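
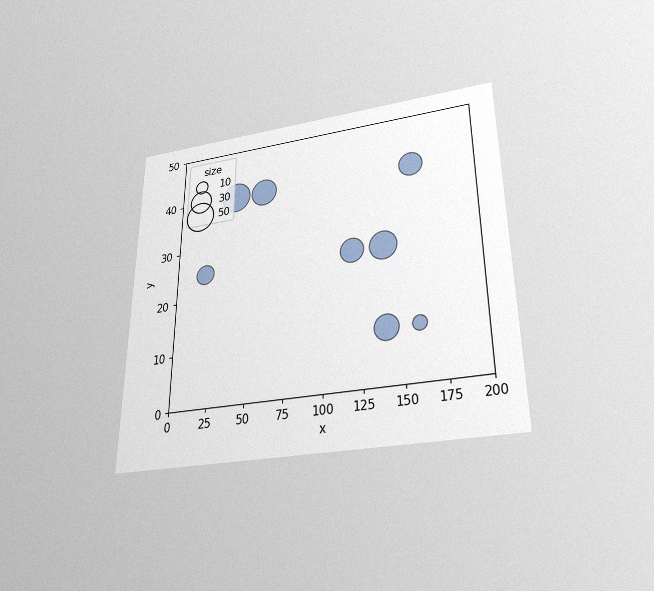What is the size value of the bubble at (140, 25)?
The chart is viewed slightly from below, with some photo noise. Matching the bubble at (140, 25) against the size legend gives 40.

40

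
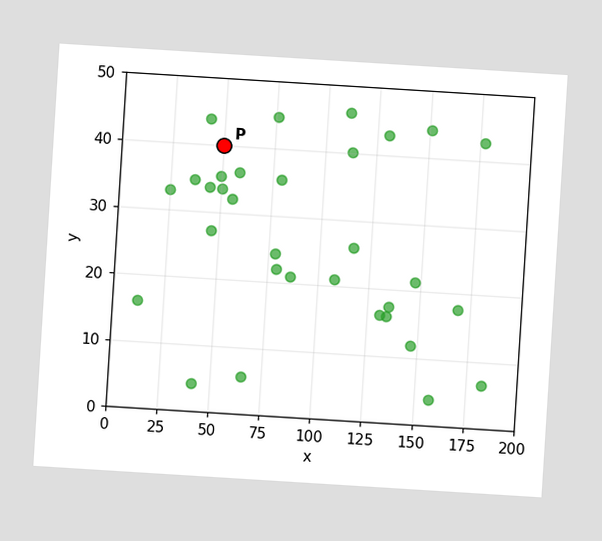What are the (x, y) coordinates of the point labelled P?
The chart is tilted about 4° clockwise. Following the gridlines from P to each axis, P sits at (50, 40).

(50, 40)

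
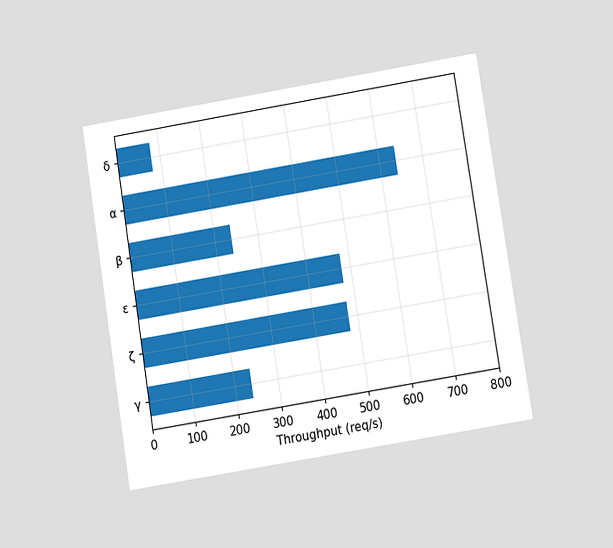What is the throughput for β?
240req/s

The chart is tilted about 9° counter-clockwise and viewed at a slight angle. Reading along the chart's x-axis, the β bar reaches 240req/s.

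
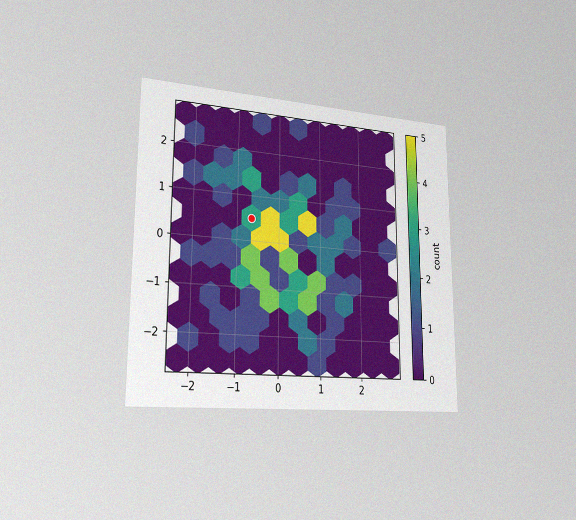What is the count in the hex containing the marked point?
3

The chart is viewed slightly from the left, with some photo noise. The marked hex reads 3 on the colorbar.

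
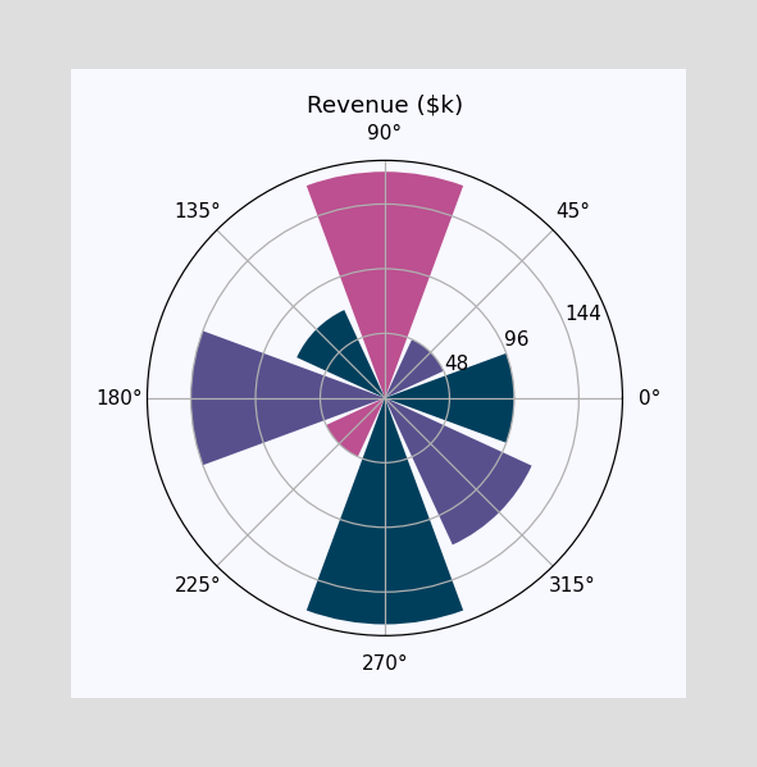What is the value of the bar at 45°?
The bar at 45° reaches $48k on the radial axis.

$48k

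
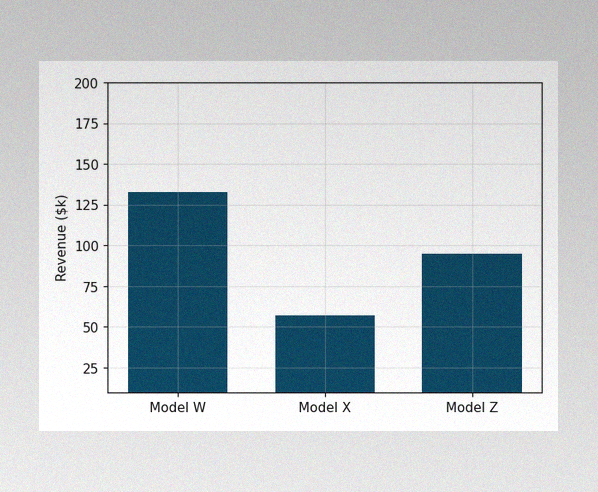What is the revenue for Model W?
The image has some photo noise and uneven lighting. Reading along the chart's y-axis, the Model W bar reaches $133k.

$133k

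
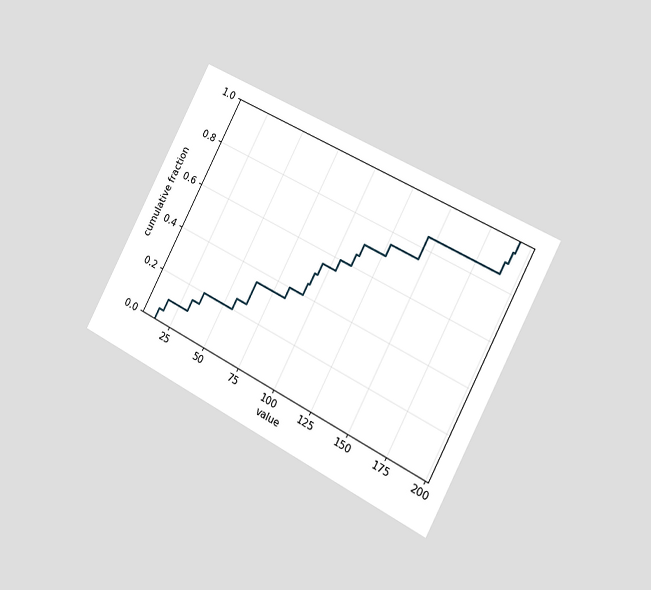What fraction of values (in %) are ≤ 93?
50%

The chart is tilted about 27° clockwise and viewed slightly from the right. At x=93 the ECDF step is at 50%.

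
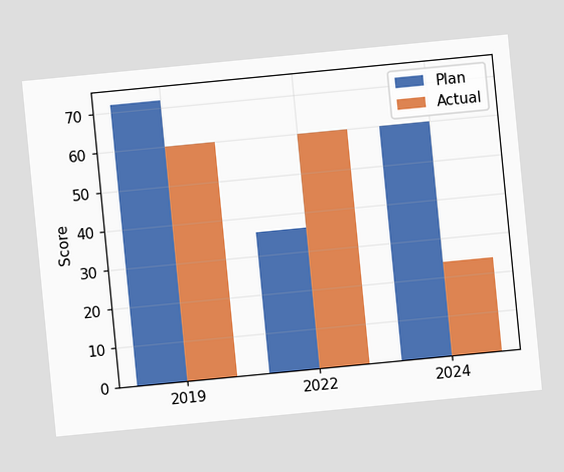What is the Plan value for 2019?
The chart is tilted about 6° counter-clockwise. The Plan bar at 2019 reaches 72 on the y-axis.

72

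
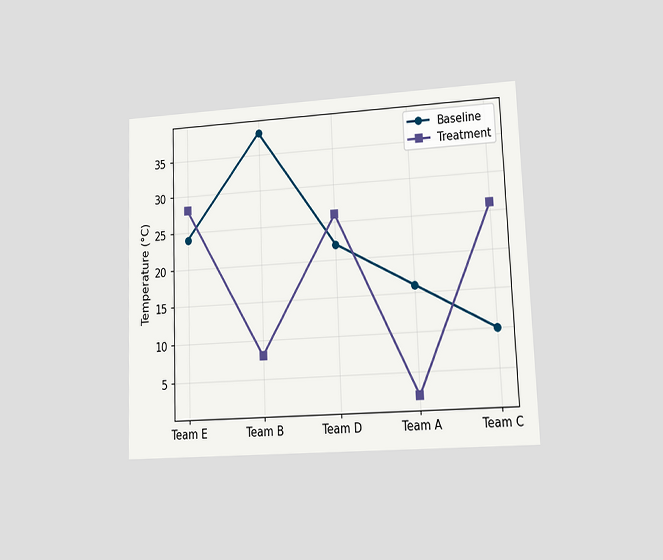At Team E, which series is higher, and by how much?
Treatment, by 4°C

The chart is tilted about 2° counter-clockwise and viewed at a slight angle. At Team E, Treatment sits above the other line by 4°C.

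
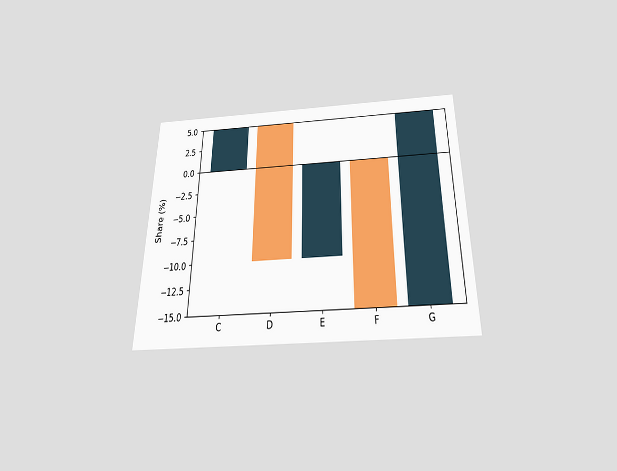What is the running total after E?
0%

The chart is viewed slightly from below. After E the running total reaches 0%.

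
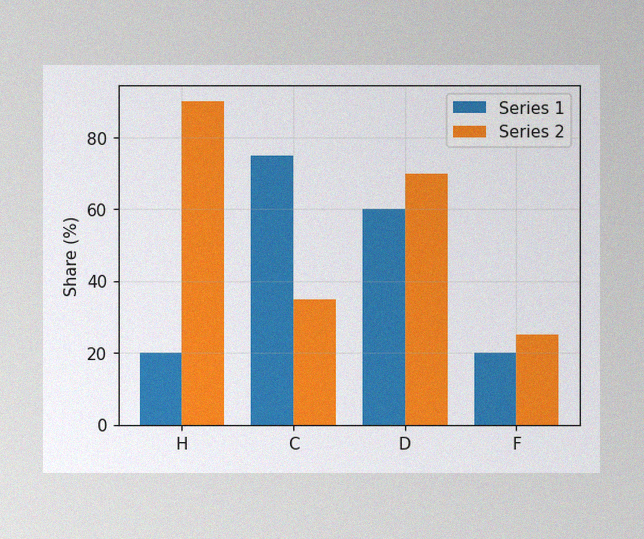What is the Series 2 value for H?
The image has some photo noise and uneven lighting. The Series 2 bar at H reaches 90% on the y-axis.

90%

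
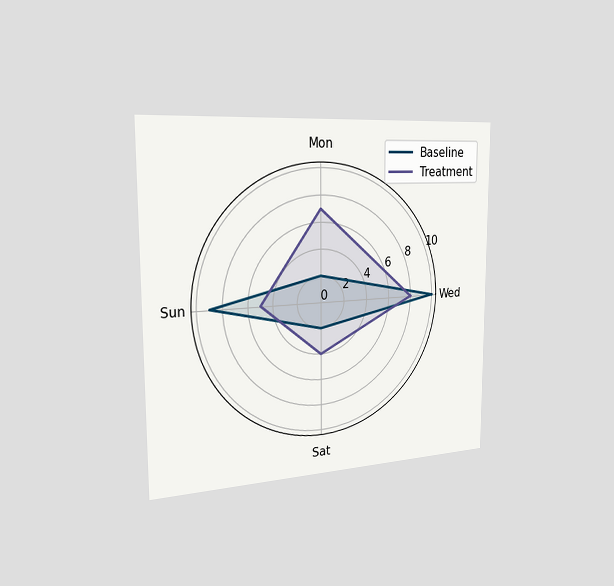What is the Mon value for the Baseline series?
The chart is viewed slightly from the left. On the Mon axis, Baseline reaches 2.

2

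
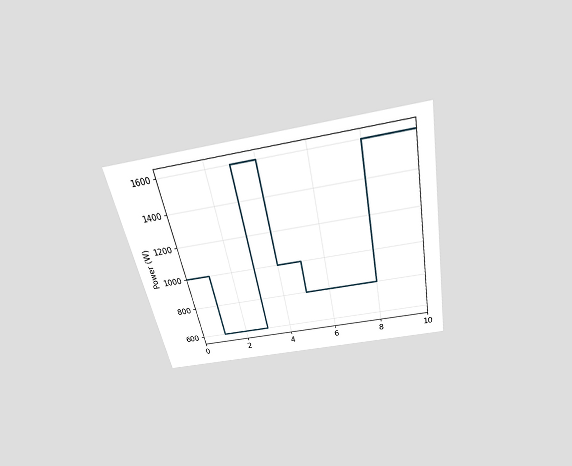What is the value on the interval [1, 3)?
The chart is tilted about 12° counter-clockwise and viewed slightly from above. On [1, 3) the step sits at 600W.

600W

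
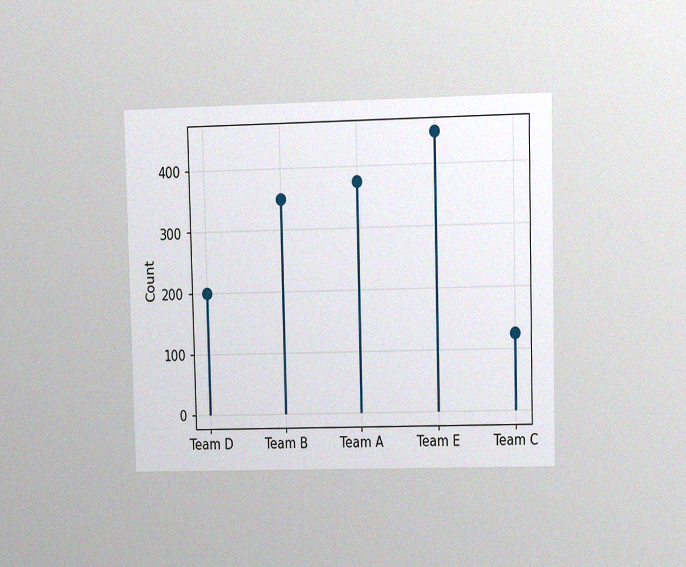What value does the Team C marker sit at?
125

The chart is viewed at a slight angle, with some photo noise. The Team C marker sits at 125.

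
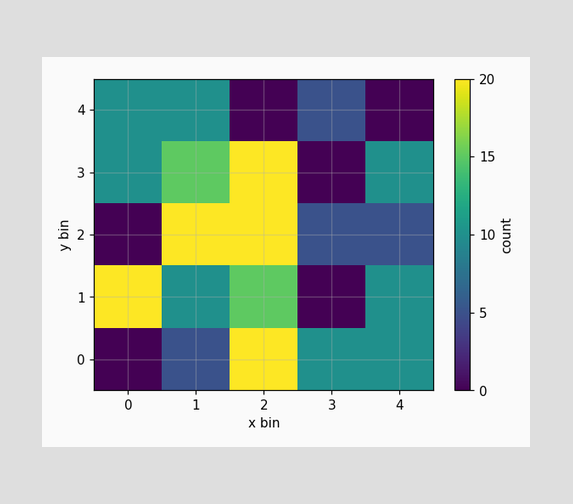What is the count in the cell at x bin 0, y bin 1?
20

Matching the cell (0, 1) against the colorbar gives 20.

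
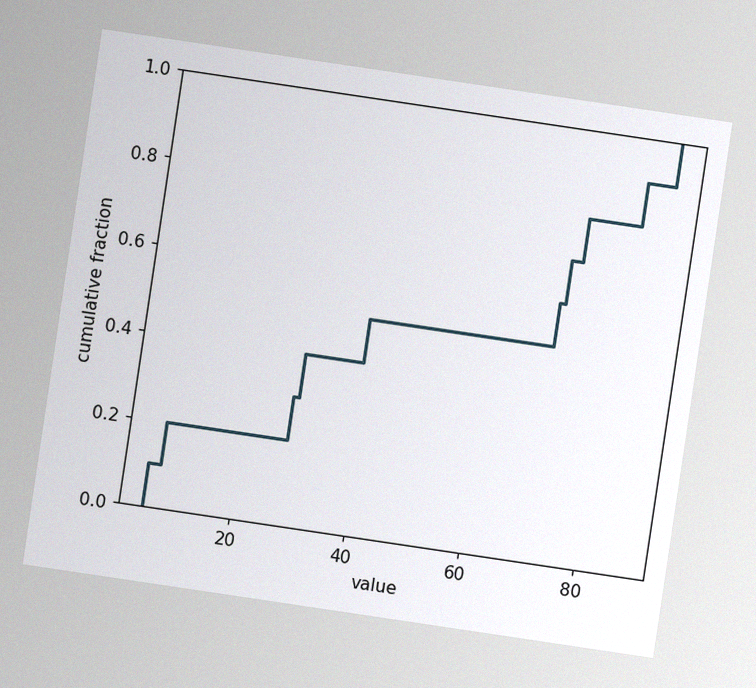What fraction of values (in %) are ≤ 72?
The chart is tilted about 8° clockwise, with some photo noise. At x=72 the ECDF step is at 70%.

70%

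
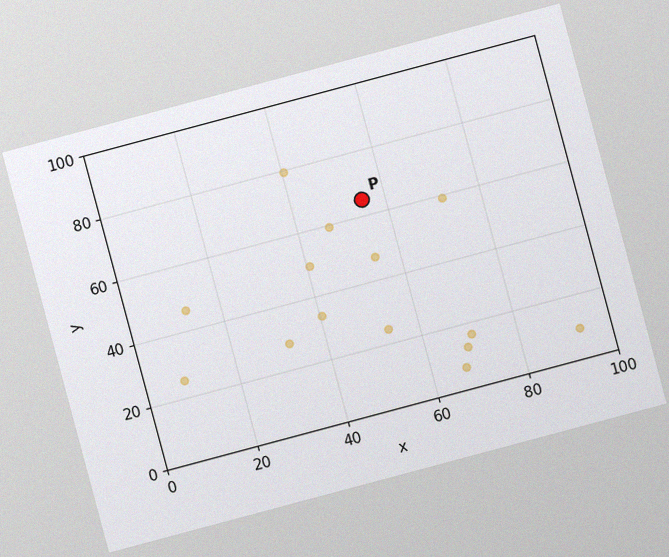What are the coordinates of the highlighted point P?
The chart is tilted about 15° counter-clockwise, with some photo noise. Following the gridlines from P to each axis, P sits at (55, 65).

(55, 65)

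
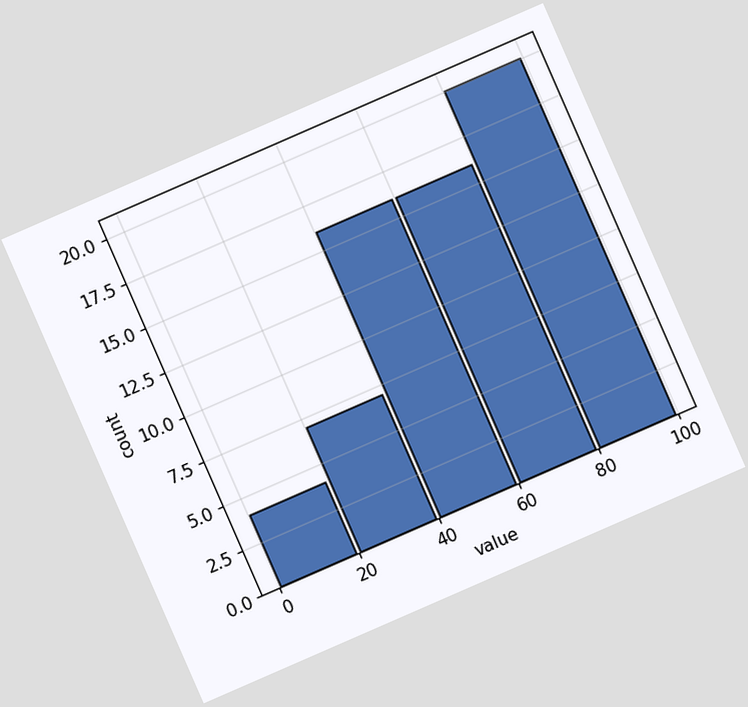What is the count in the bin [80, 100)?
The chart is tilted about 24° counter-clockwise. The [80, 100) bin has height 20.

20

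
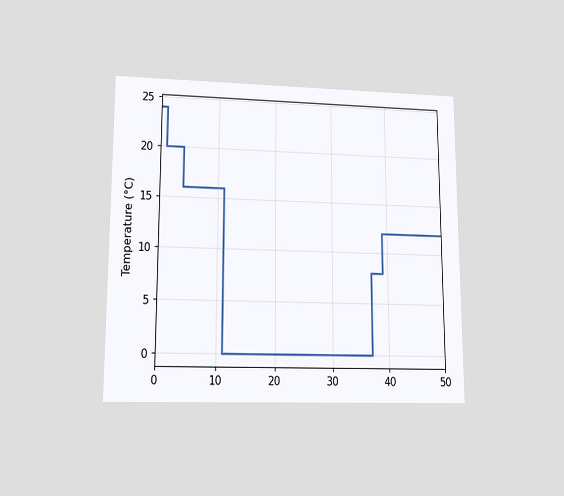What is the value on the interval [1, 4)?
The chart is viewed at a slight angle. On [1, 4) the step sits at 20°C.

20°C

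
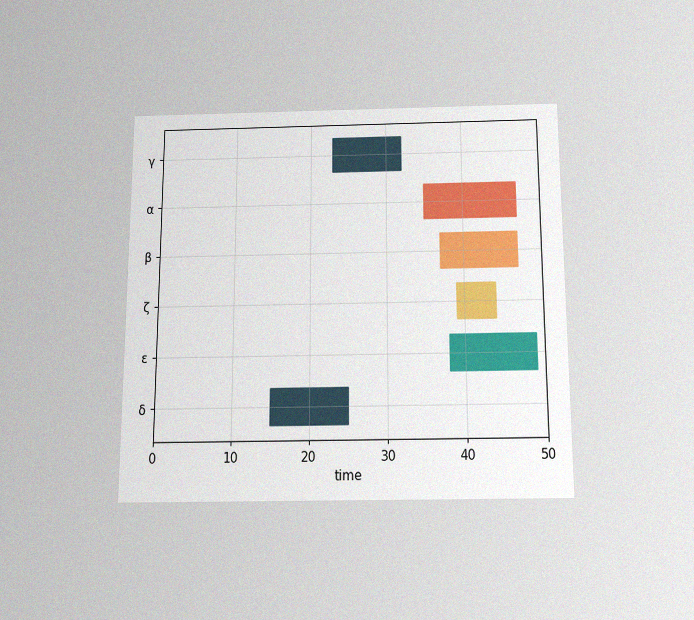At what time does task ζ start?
The chart is viewed slightly from below, with some photo noise. The ζ bar begins at t=39.

39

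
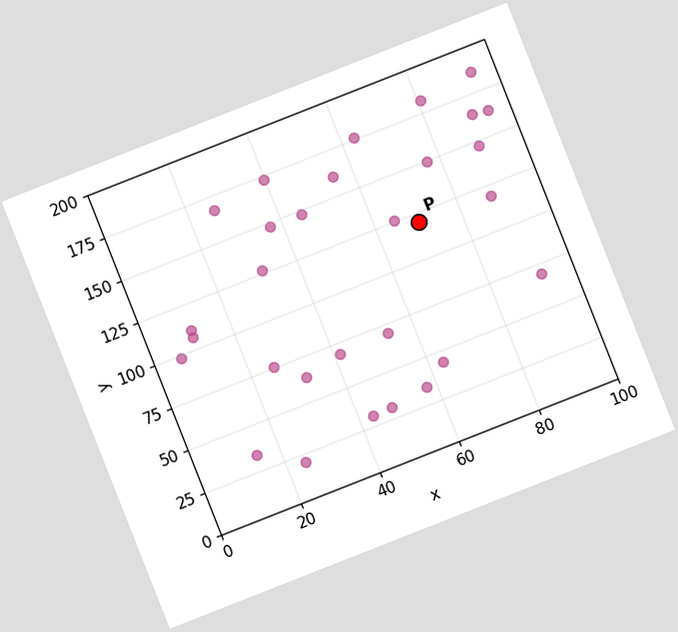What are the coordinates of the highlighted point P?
The chart is tilted about 22° counter-clockwise. Following the gridlines from P to each axis, P sits at (70, 120).

(70, 120)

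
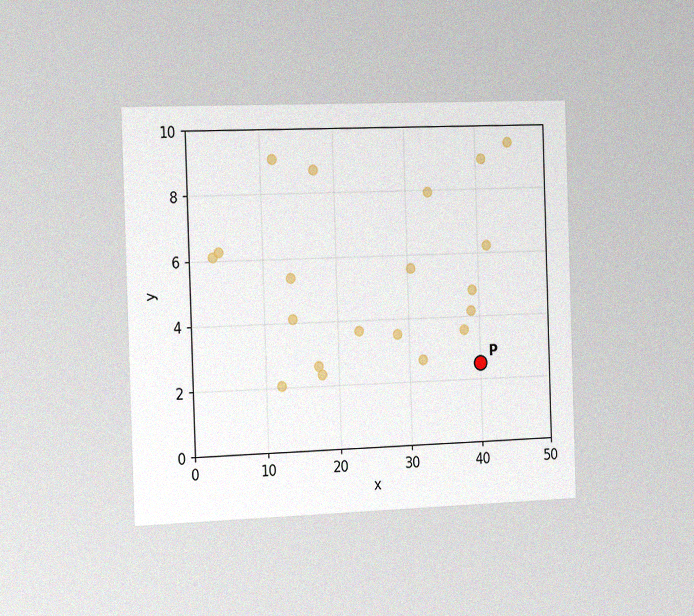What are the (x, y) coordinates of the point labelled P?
(40, 2.5)

The chart is viewed slightly from the left, with some photo noise. Following the gridlines from P to each axis, P sits at (40, 2.5).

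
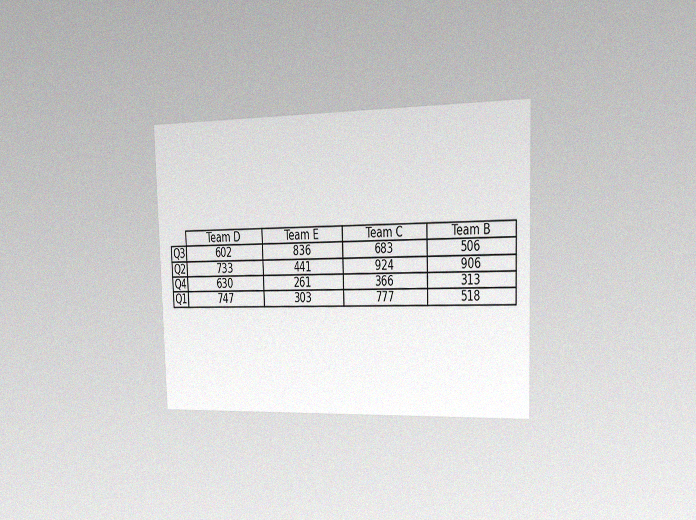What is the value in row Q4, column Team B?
The chart is viewed slightly from the right, with some photo noise. The (Q4, Team B) cell reads 313.

313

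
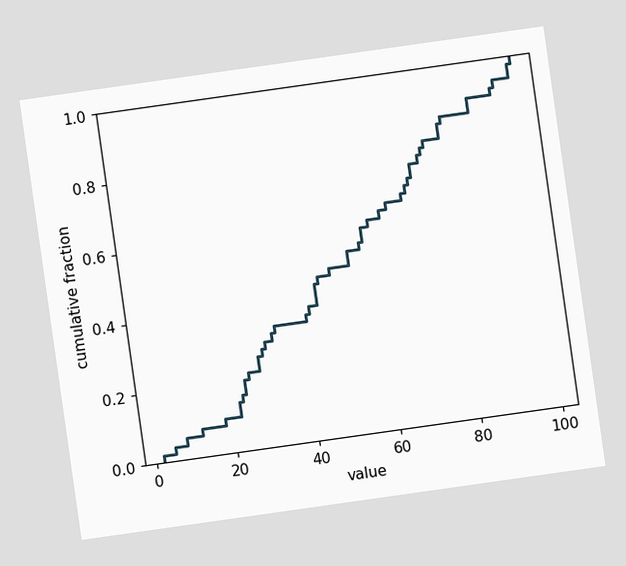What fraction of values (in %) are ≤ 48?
The chart is tilted about 8° counter-clockwise. At x=48 the ECDF step is at 48%.

48%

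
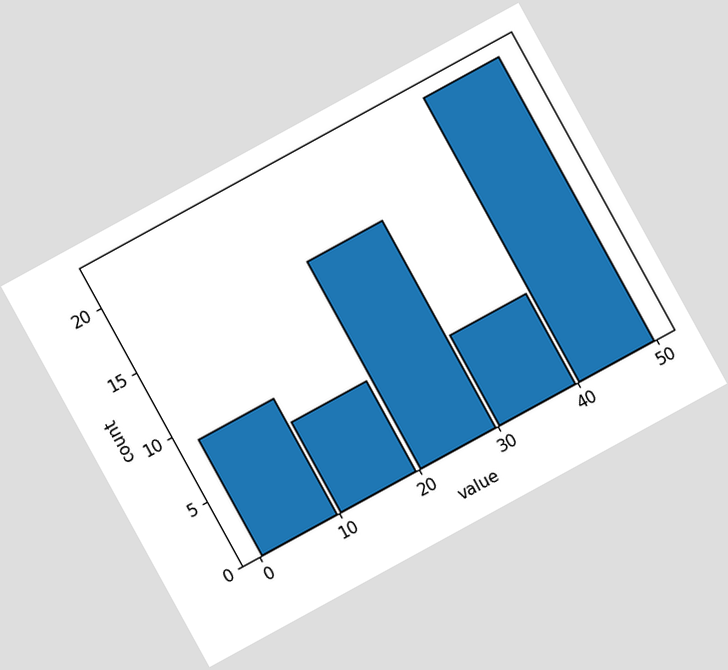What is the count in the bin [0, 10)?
9

The chart is tilted about 29° counter-clockwise. The [0, 10) bin has height 9.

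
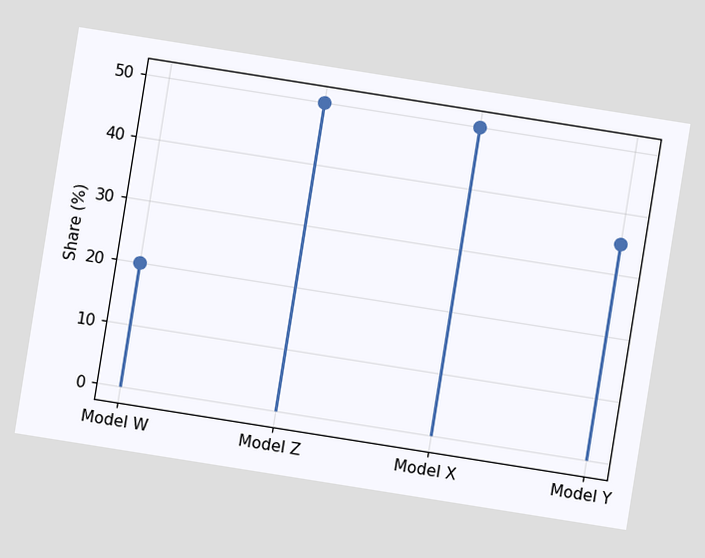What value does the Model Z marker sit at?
50%

The chart is tilted about 9° clockwise. The Model Z marker sits at 50%.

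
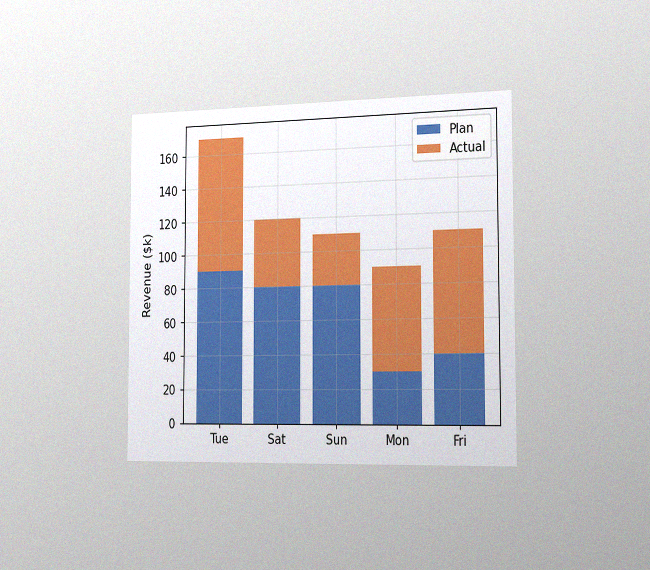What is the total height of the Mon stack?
$90k

The chart is viewed slightly from the right, with some photo noise. The Mon stack's top reaches $90k on the y-axis.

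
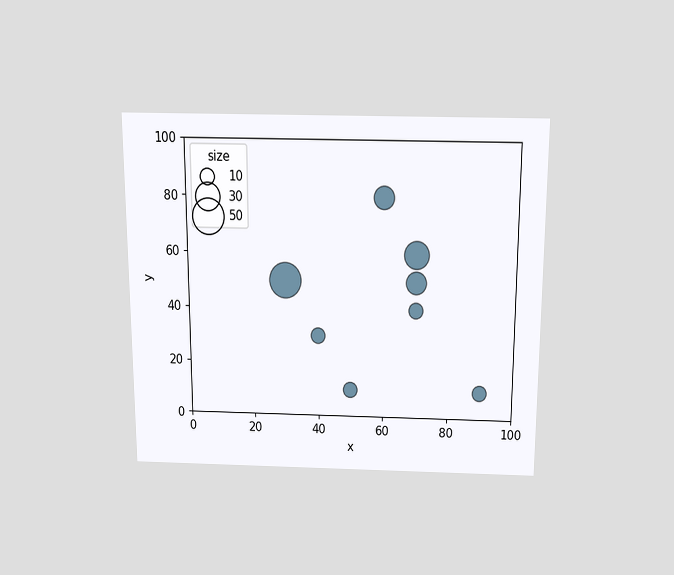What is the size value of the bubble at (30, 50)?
50

The chart is viewed slightly from above. Matching the bubble at (30, 50) against the size legend gives 50.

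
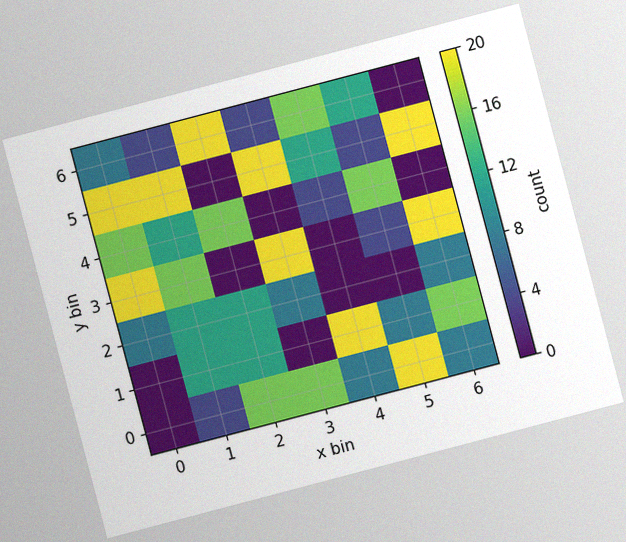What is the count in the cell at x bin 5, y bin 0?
The chart is tilted about 15° counter-clockwise, with some photo noise. Matching the cell (5, 0) against the colorbar gives 20.

20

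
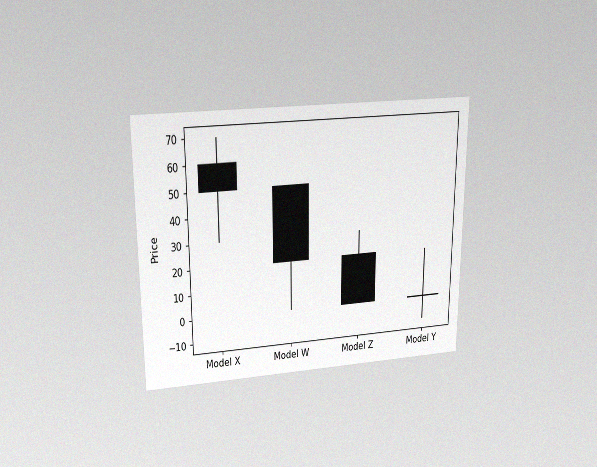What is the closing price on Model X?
The chart is viewed slightly from above, with some photo noise. The Model X candle closes at 50.

50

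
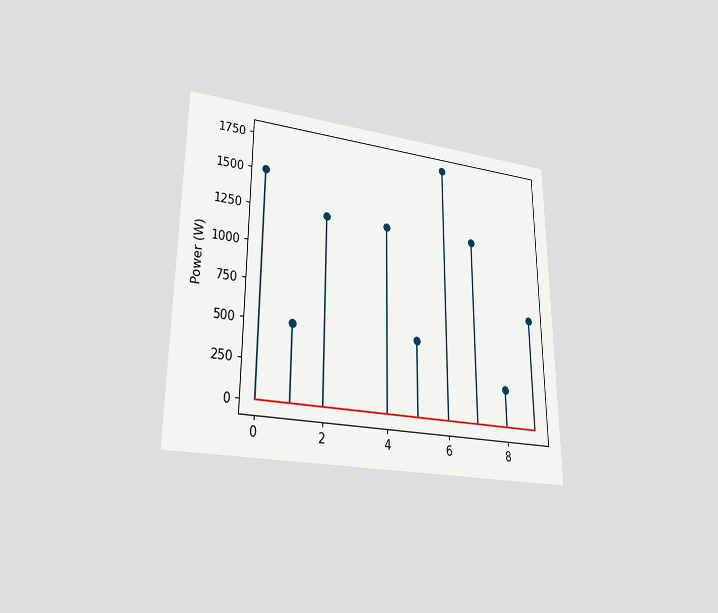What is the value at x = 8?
250W

The chart is viewed at a slight angle. The stem at x=8 reaches 250W.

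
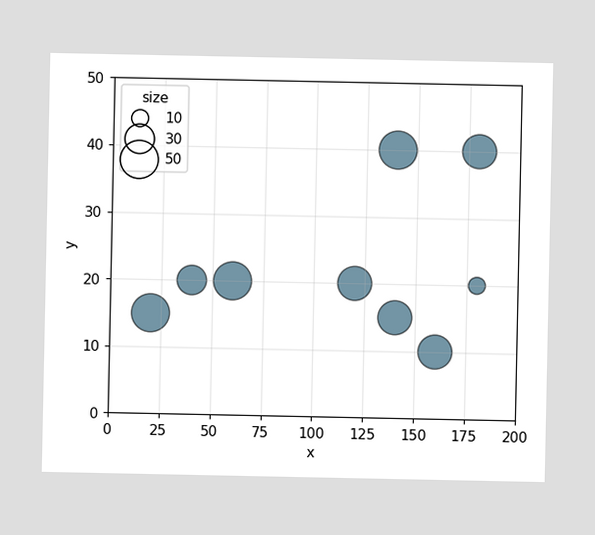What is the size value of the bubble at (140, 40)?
Matching the bubble at (140, 40) against the size legend gives 50.

50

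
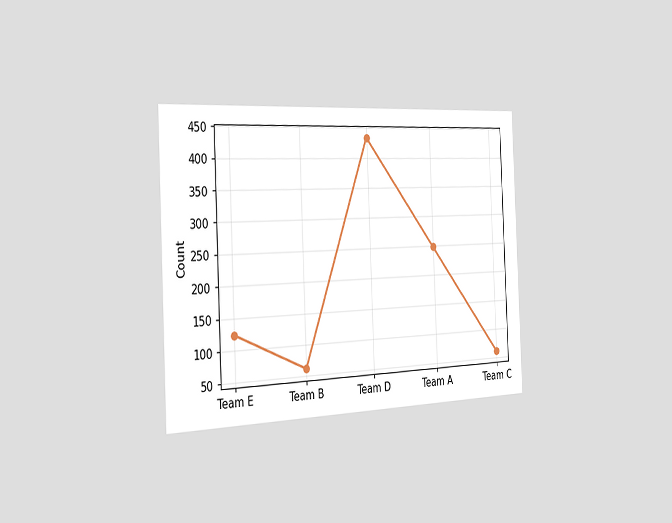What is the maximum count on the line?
434

The chart is tilted about 2° counter-clockwise and viewed slightly from the left. The highest point is at Team D, and reading across to the y-axis gives 434.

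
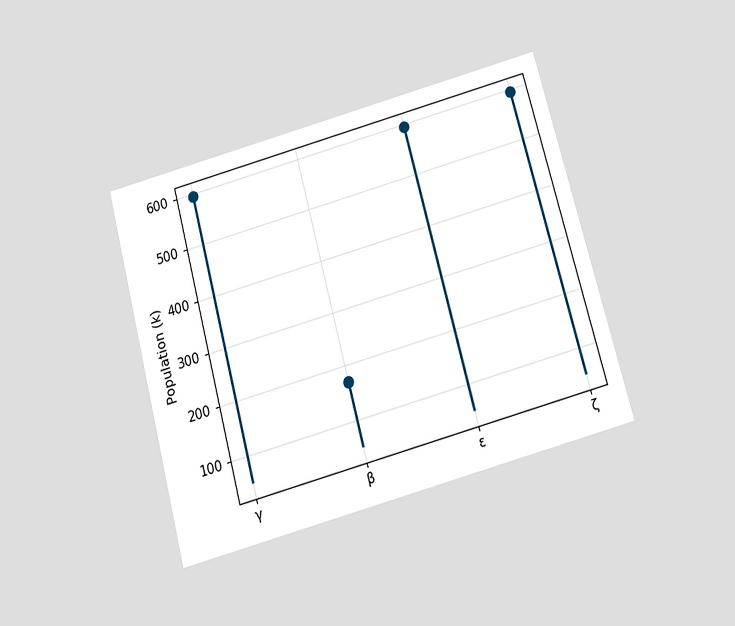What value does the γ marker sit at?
The chart is tilted about 15° counter-clockwise and viewed slightly from below. The γ marker sits at 595k.

595k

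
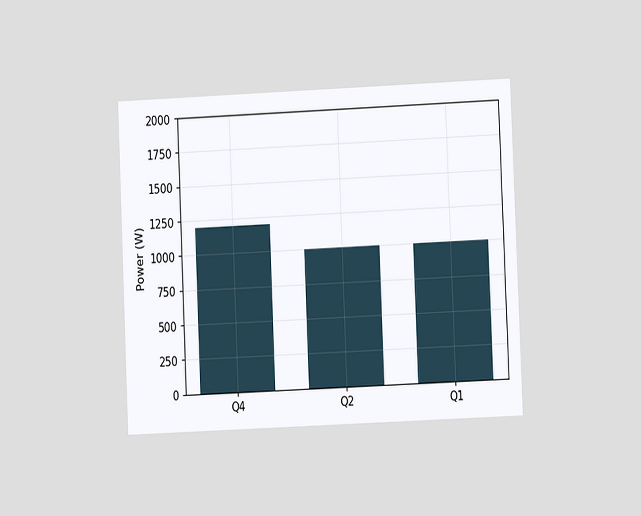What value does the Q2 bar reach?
The chart is tilted about 2° counter-clockwise and viewed at a slight angle. Reading along the chart's y-axis, the Q2 bar reaches 1000W.

1000W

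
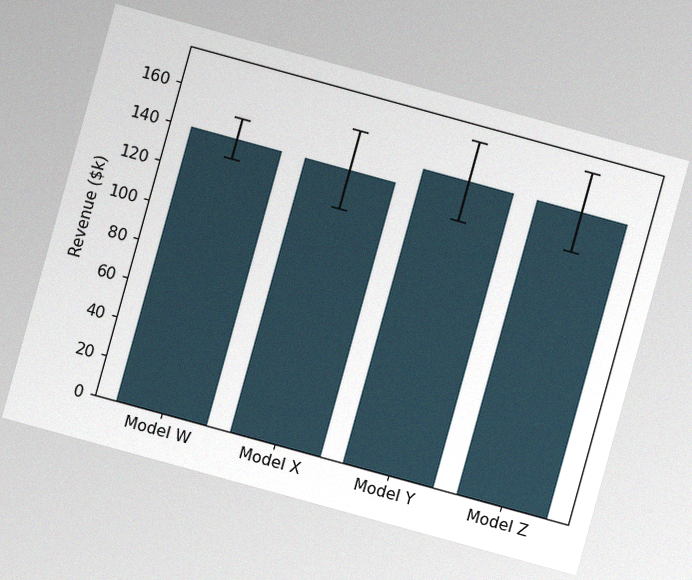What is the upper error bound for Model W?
$150k

The chart is tilted about 15° clockwise, with some photo noise. The Model W bar's upper whisker reaches $150k.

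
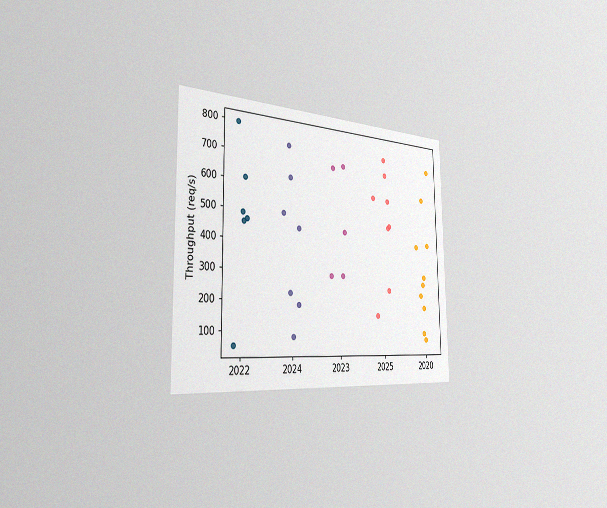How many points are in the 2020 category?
The chart is viewed slightly from the left, with some photo noise. Counting the markers in the 2020 column gives 10.

10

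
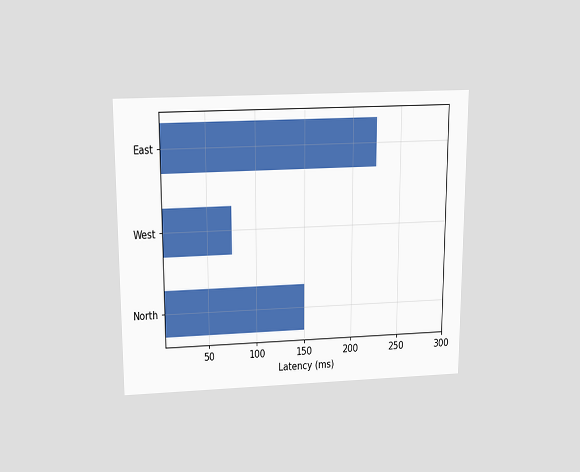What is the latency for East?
The chart is viewed slightly from above. Reading along the chart's x-axis, the East bar reaches 225ms.

225ms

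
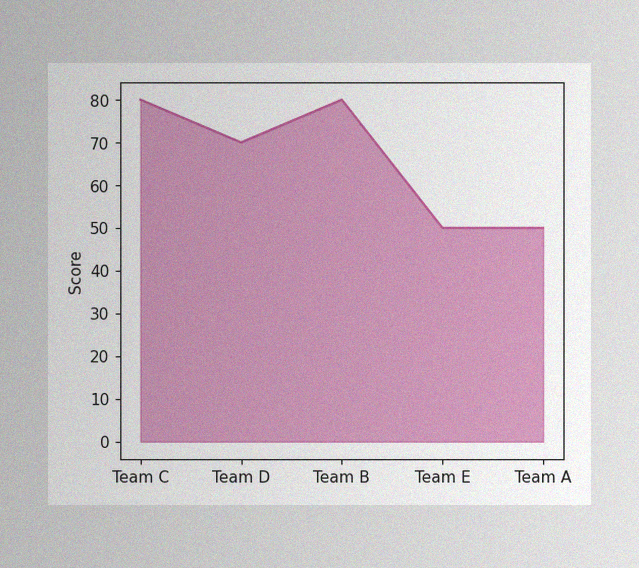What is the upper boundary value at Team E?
50

The image has some photo noise and uneven lighting. At Team E the upper boundary is at 50.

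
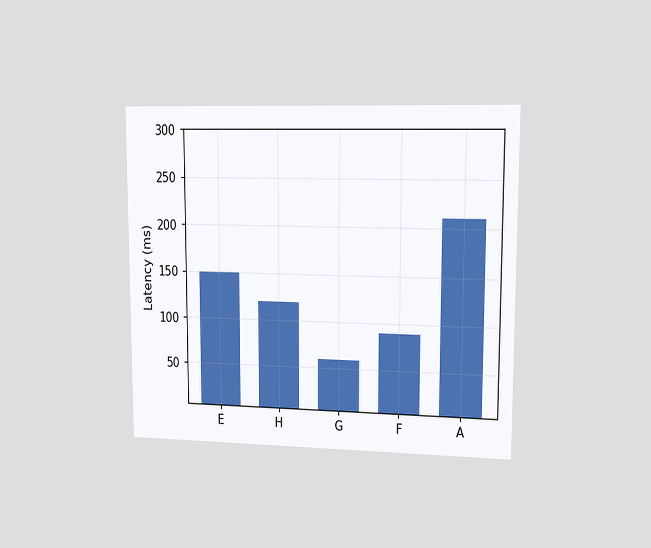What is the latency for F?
90ms

The chart is viewed slightly from the right. Reading along the chart's y-axis, the F bar reaches 90ms.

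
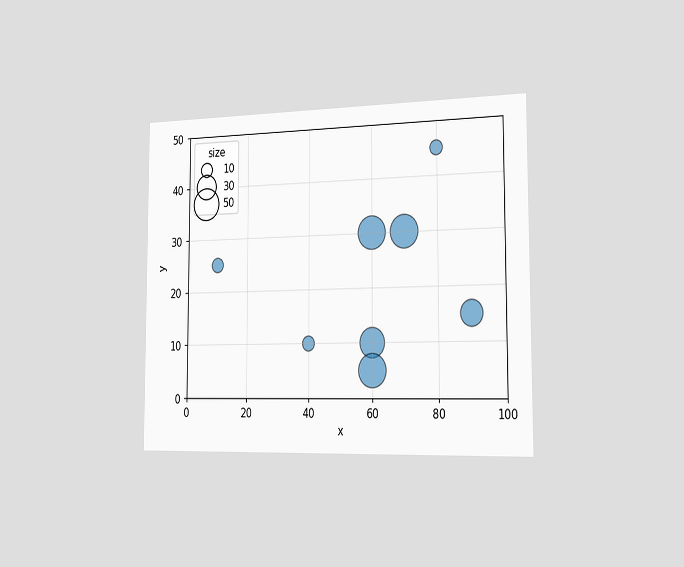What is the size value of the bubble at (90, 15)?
30

The chart is viewed slightly from the right. Matching the bubble at (90, 15) against the size legend gives 30.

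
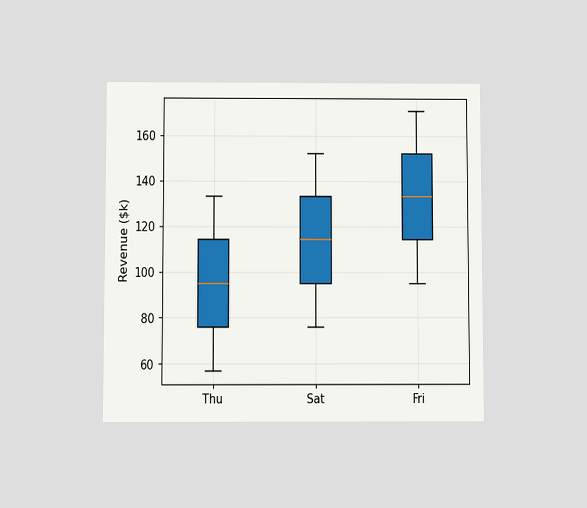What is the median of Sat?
The chart is viewed at a slight angle. The median line in the Sat box sits at $114k.

$114k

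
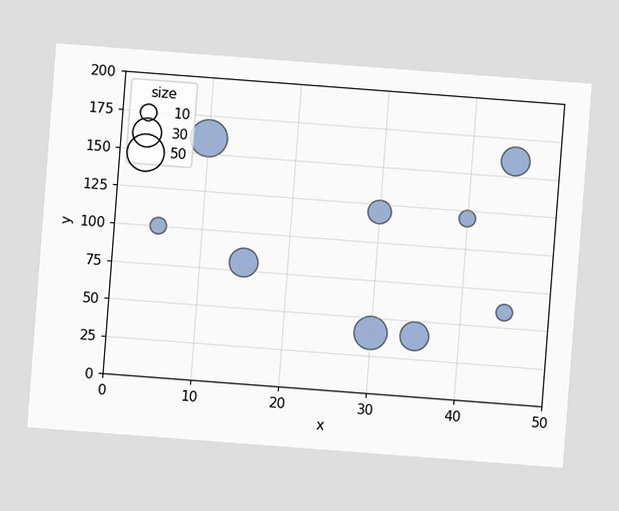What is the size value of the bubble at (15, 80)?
30

The chart is tilted about 4° clockwise. Matching the bubble at (15, 80) against the size legend gives 30.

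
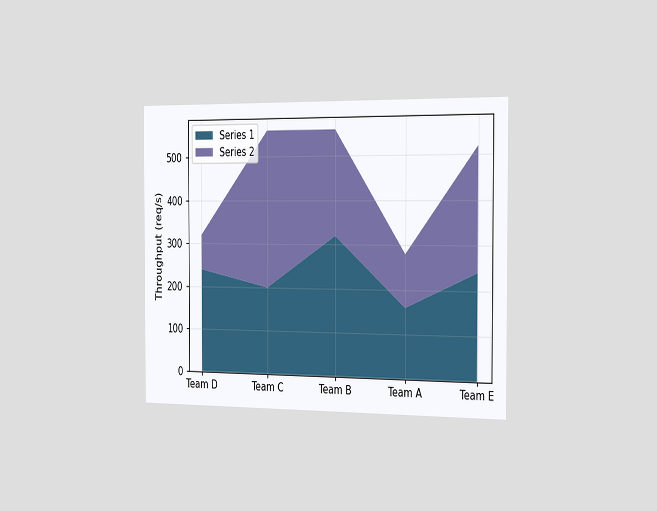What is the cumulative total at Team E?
The chart is viewed slightly from the right. The stacked total at Team E reaches 520req/s.

520req/s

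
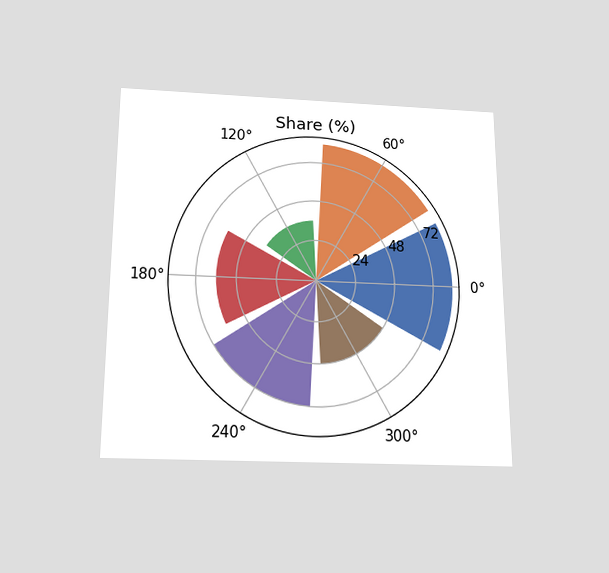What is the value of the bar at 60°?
The chart is viewed slightly from below. The bar at 60° reaches 84% on the radial axis.

84%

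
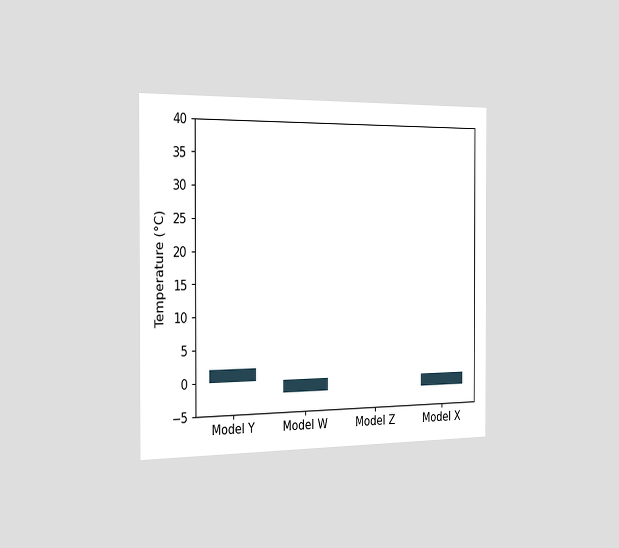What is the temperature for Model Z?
0°C

The chart is viewed slightly from the left. Reading along the chart's y-axis, the Model Z bar reaches 0°C.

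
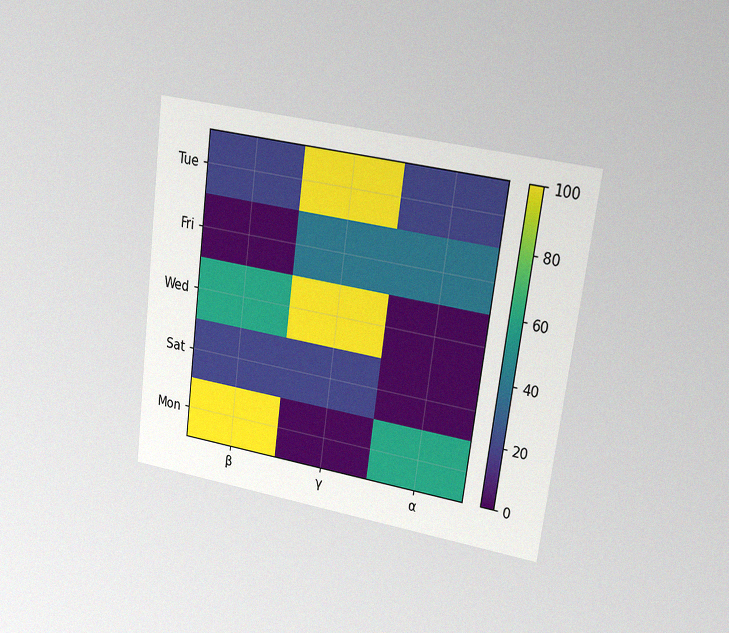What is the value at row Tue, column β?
20

The chart is tilted about 8° clockwise and viewed at a slight angle, with some photo noise. Matching cell (Tue, β) against the colorbar gives 20.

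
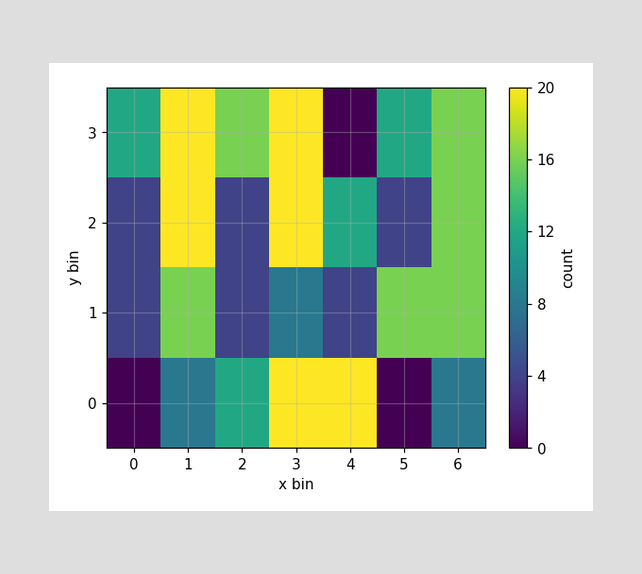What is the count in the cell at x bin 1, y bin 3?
20

Matching the cell (1, 3) against the colorbar gives 20.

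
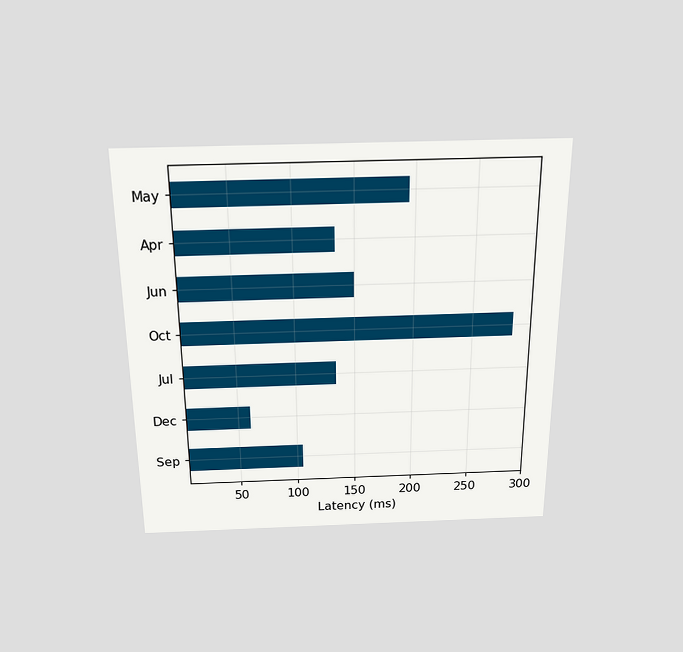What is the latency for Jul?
135ms

The chart is viewed slightly from above. Reading along the chart's x-axis, the Jul bar reaches 135ms.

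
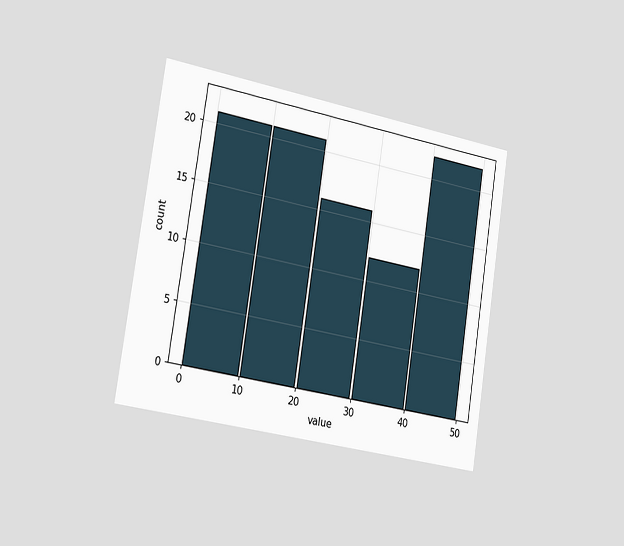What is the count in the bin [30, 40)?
12

The chart is tilted about 9° clockwise and viewed slightly from the left. The [30, 40) bin has height 12.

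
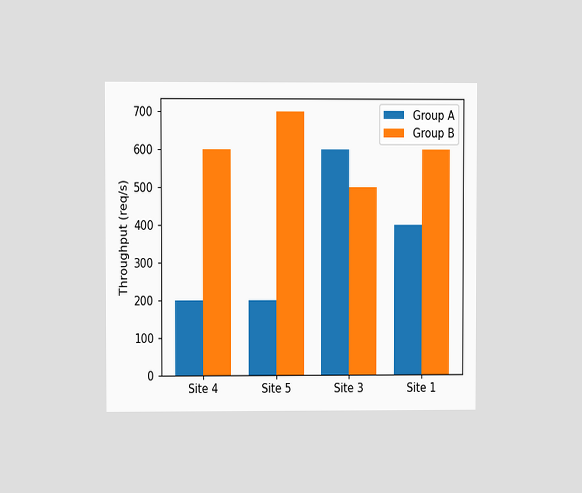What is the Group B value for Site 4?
The chart is viewed at a slight angle. The Group B bar at Site 4 reaches 600req/s on the y-axis.

600req/s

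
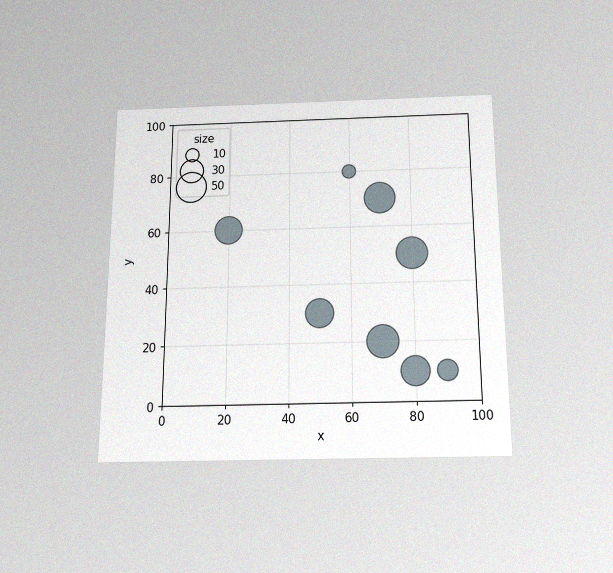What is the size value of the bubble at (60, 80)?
The chart is viewed slightly from below, with some photo noise. Matching the bubble at (60, 80) against the size legend gives 10.

10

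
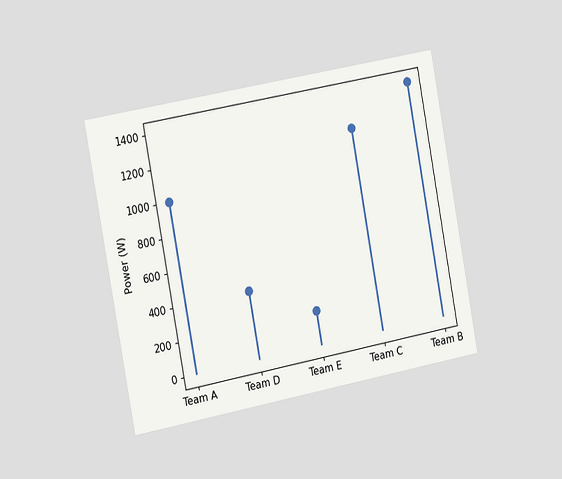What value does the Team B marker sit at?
1400W

The chart is tilted about 11° counter-clockwise and viewed slightly from the left. The Team B marker sits at 1400W.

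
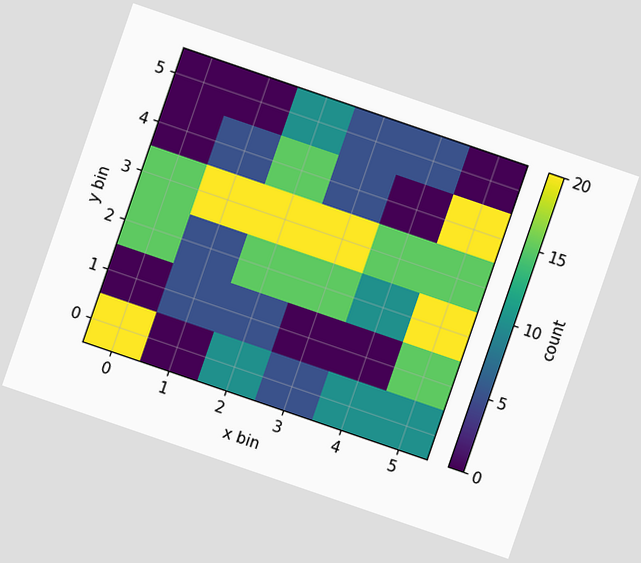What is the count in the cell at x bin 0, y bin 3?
The chart is tilted about 19° clockwise. Matching the cell (0, 3) against the colorbar gives 15.

15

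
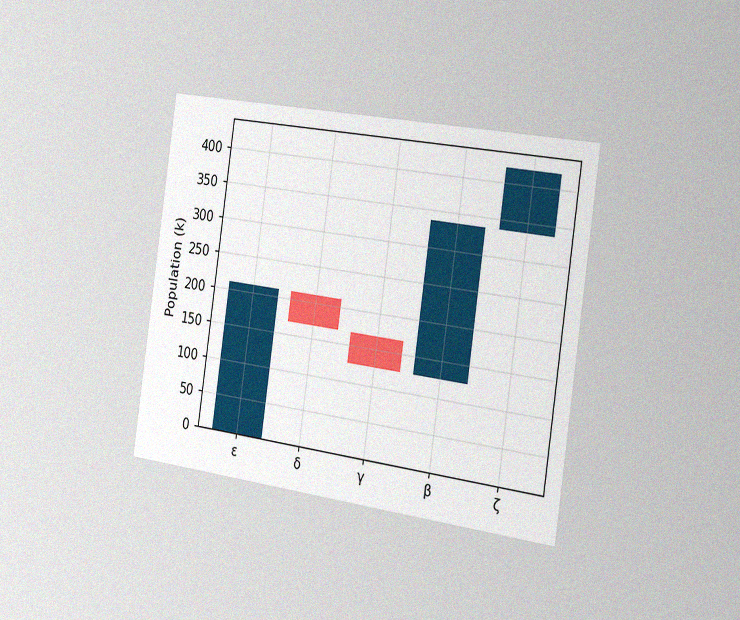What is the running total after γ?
The chart is tilted about 8° clockwise and viewed slightly from the right, with some photo noise. After γ the running total reaches 126k.

126k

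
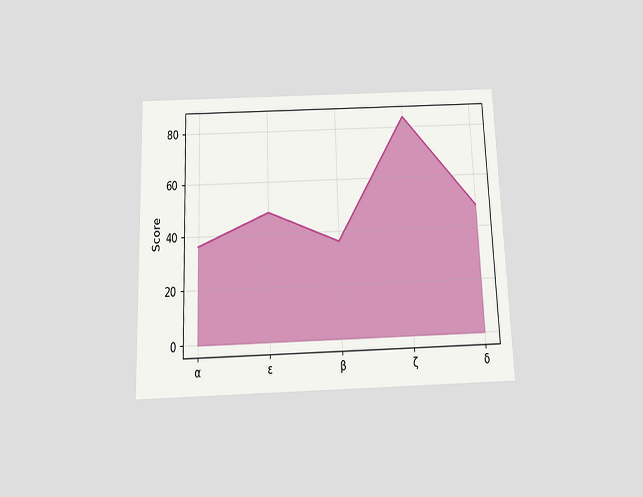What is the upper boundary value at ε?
The chart is tilted about 2° counter-clockwise and viewed slightly from below. At ε the upper boundary is at 48.

48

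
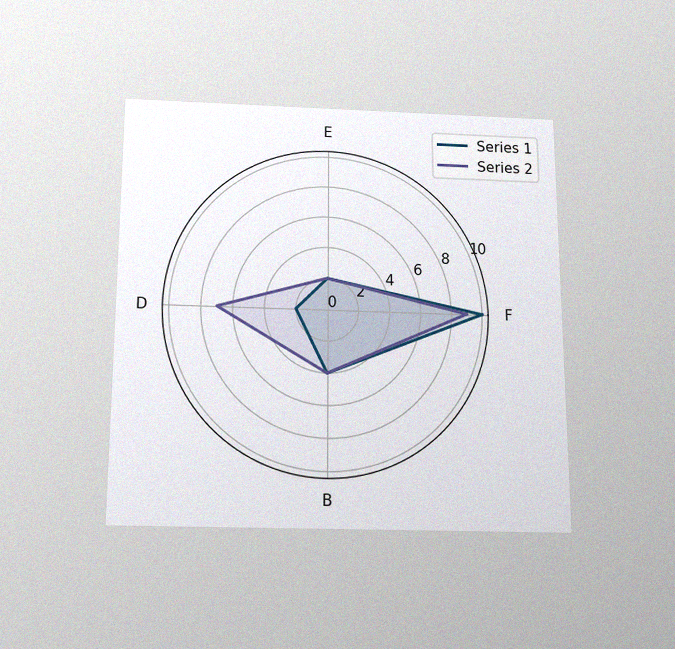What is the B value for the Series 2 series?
The chart is viewed slightly from below, with some photo noise. On the B axis, Series 2 reaches 4.

4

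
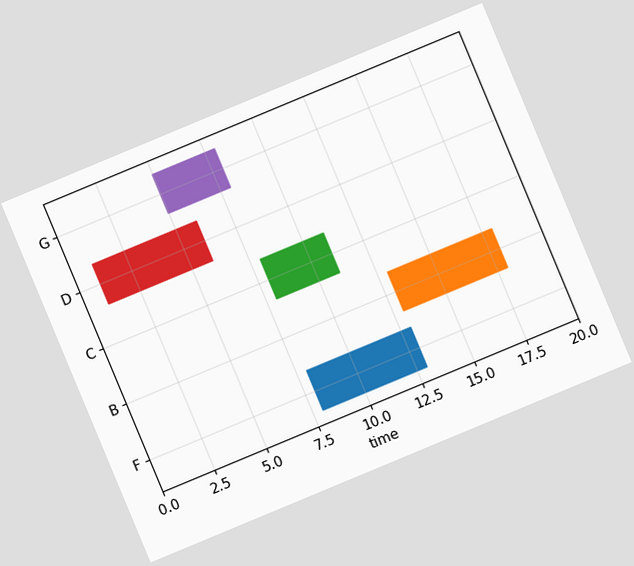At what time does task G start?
5

The chart is tilted about 23° counter-clockwise. The G bar begins at t=5.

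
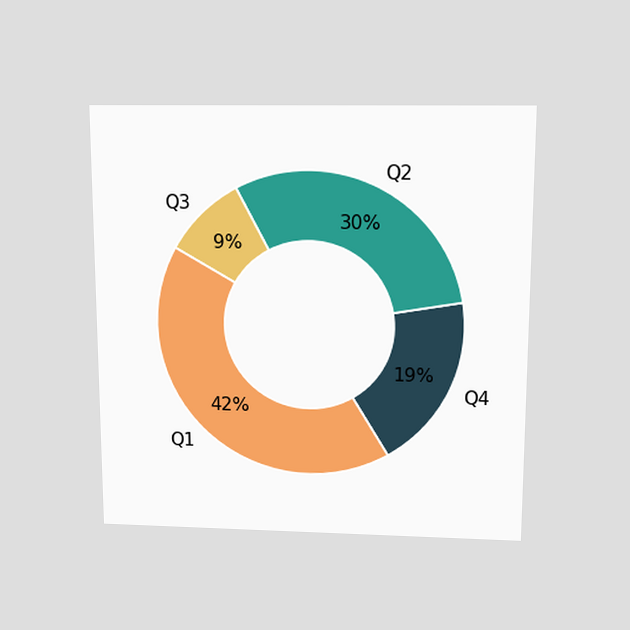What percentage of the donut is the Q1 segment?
42%

The chart is viewed slightly from above. The Q1 segment takes up 42% of the ring.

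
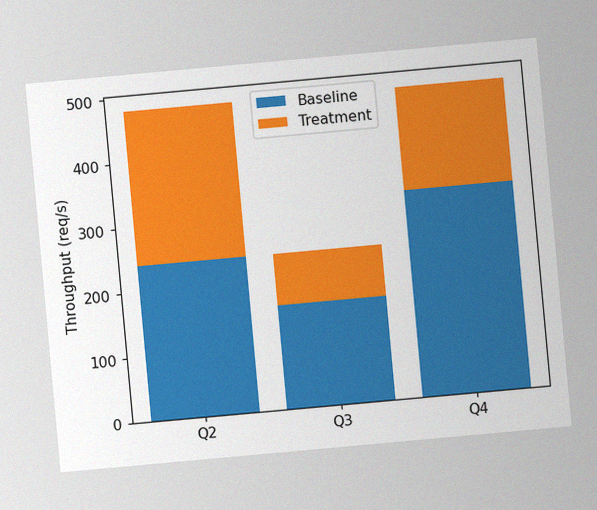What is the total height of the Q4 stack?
The chart is tilted about 5° counter-clockwise, with some photo noise. The Q4 stack's top reaches 480req/s on the y-axis.

480req/s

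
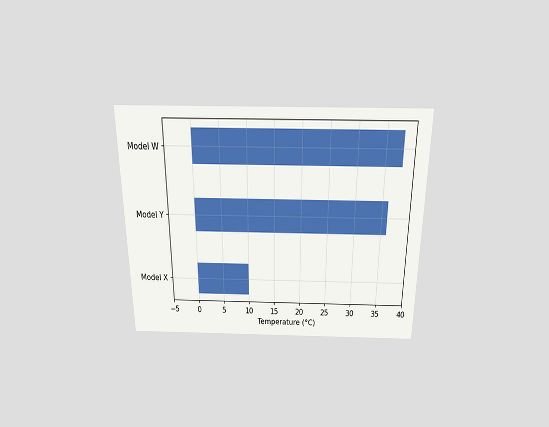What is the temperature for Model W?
38°C

The chart is viewed slightly from above. Reading along the chart's x-axis, the Model W bar reaches 38°C.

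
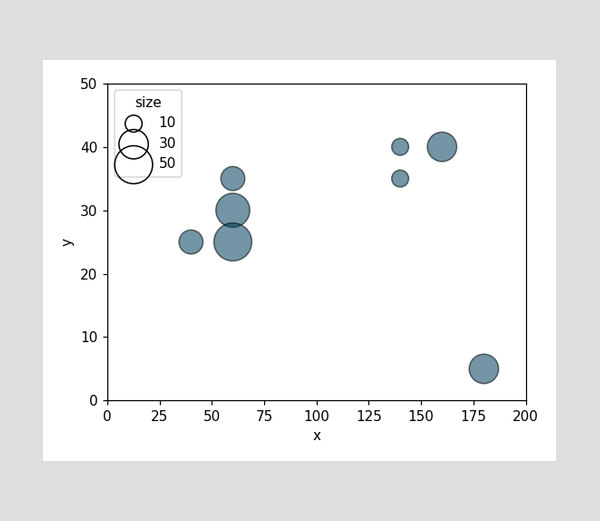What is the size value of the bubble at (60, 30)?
Matching the bubble at (60, 30) against the size legend gives 40.

40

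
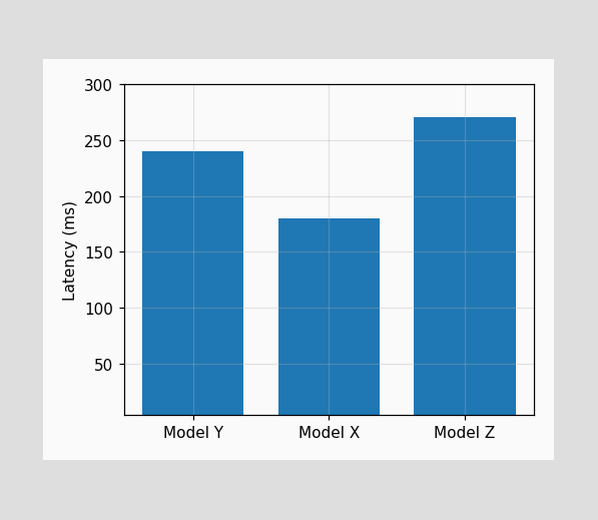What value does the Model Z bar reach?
Reading along the chart's y-axis, the Model Z bar reaches 270ms.

270ms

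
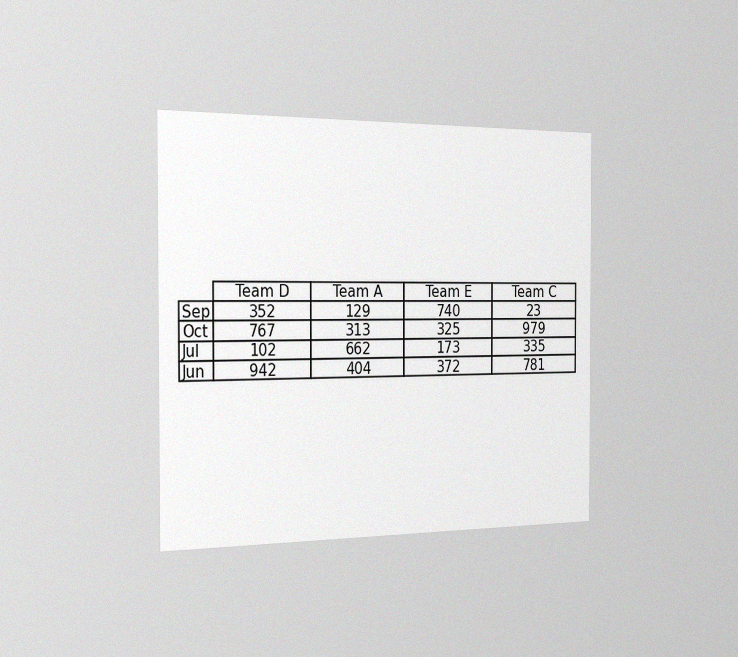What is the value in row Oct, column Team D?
767

The chart is viewed slightly from the left, with some photo noise. The (Oct, Team D) cell reads 767.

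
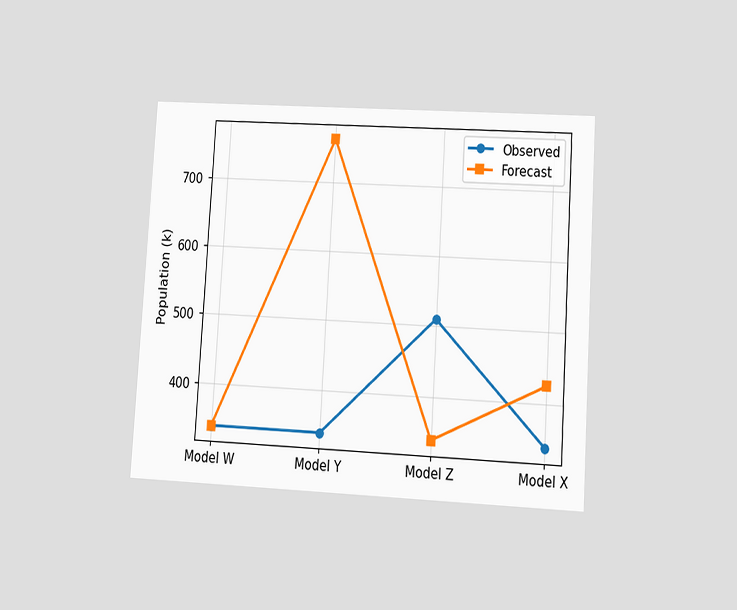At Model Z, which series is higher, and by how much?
The chart is tilted about 4° clockwise and viewed at a slight angle. At Model Z, Observed sits above the other line by 170k.

Observed, by 170k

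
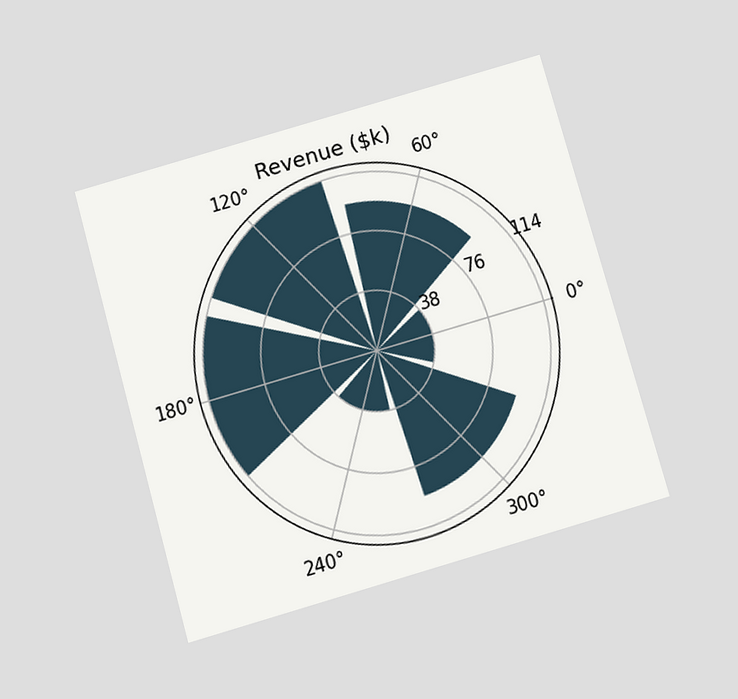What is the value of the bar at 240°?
$38k

The chart is tilted about 16° counter-clockwise and viewed slightly from below. The bar at 240° reaches $38k on the radial axis.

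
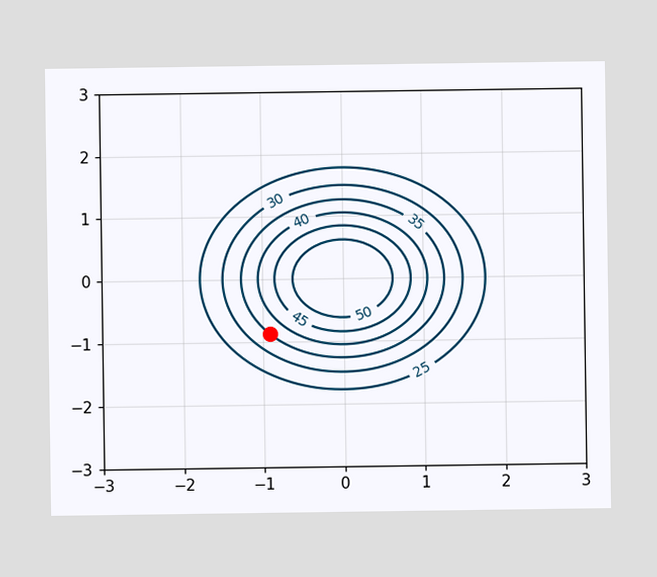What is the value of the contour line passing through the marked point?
The marked point sits on the contour labelled 35.

35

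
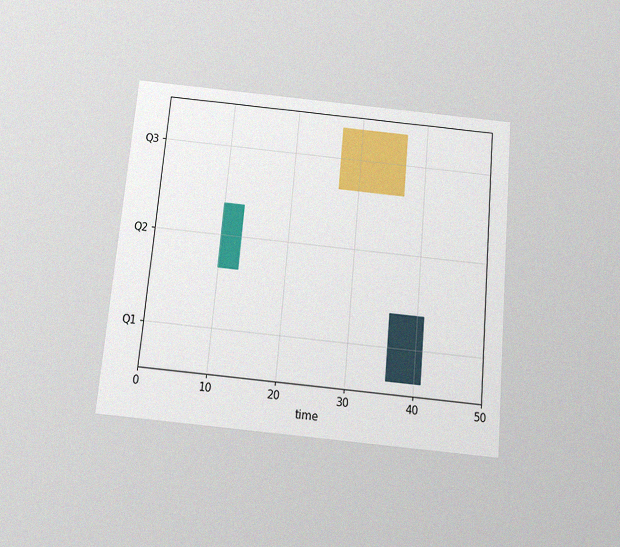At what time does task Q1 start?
The chart is tilted about 5° clockwise and viewed slightly from below, with some photo noise. The Q1 bar begins at t=36.

36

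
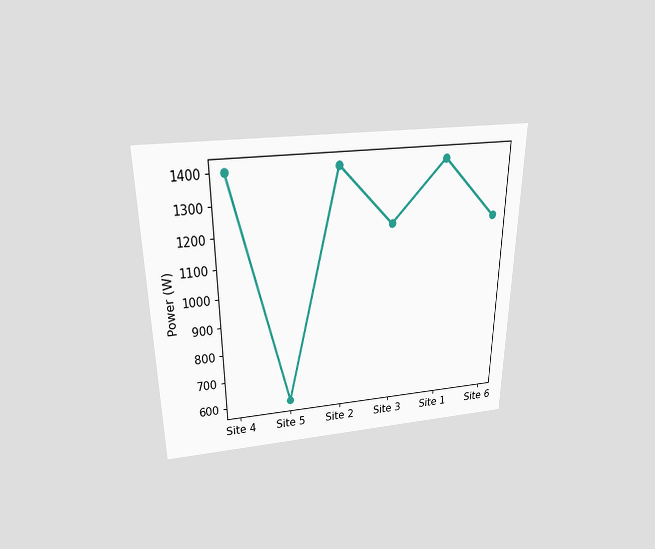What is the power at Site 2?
The chart is viewed slightly from above. At Site 2, the line is at 1400W.

1400W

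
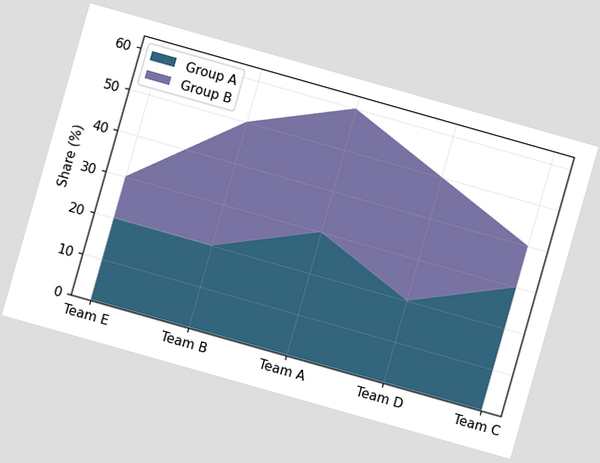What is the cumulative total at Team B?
The chart is tilted about 16° clockwise. The stacked total at Team B reaches 50%.

50%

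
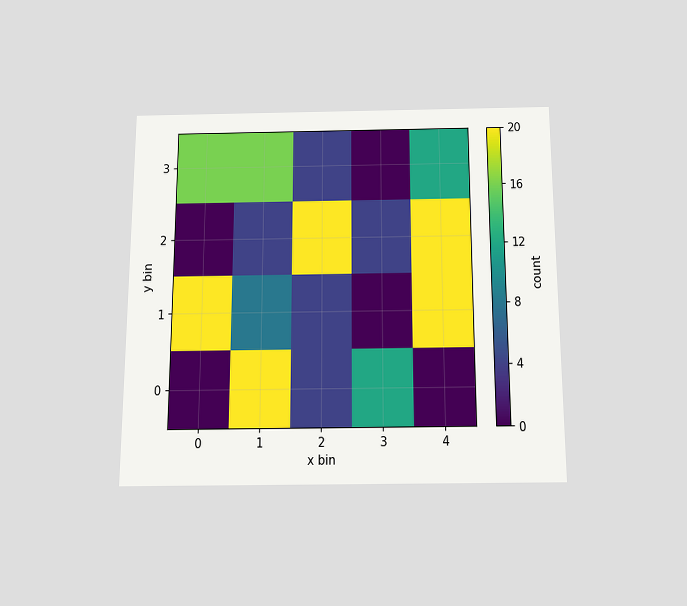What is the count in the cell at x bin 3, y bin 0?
The chart is viewed slightly from below. Matching the cell (3, 0) against the colorbar gives 12.

12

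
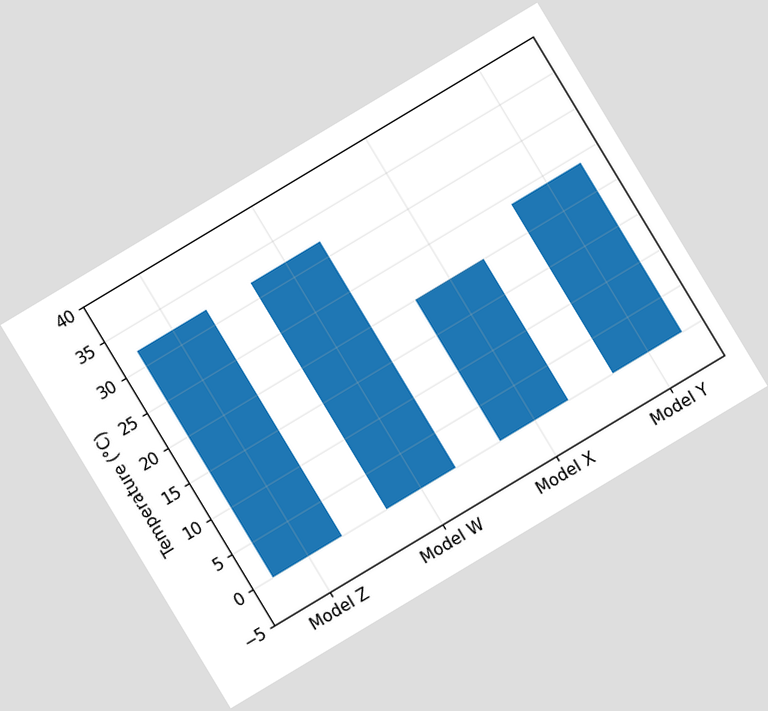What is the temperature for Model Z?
The chart is tilted about 31° counter-clockwise. Reading along the chart's y-axis, the Model Z bar reaches 32°C.

32°C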